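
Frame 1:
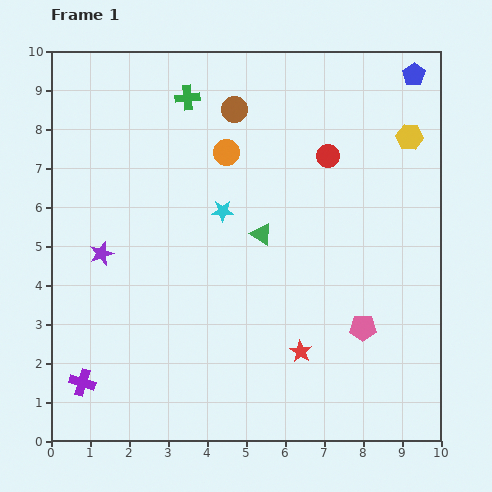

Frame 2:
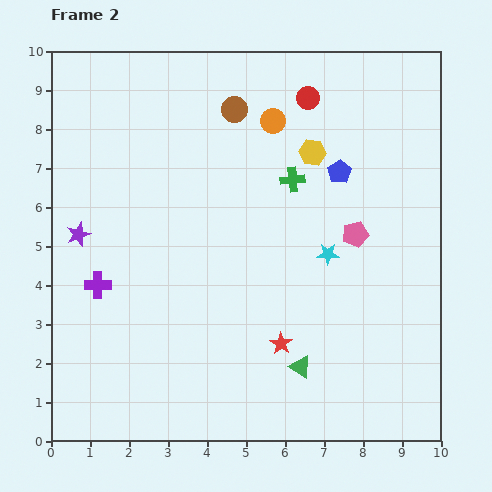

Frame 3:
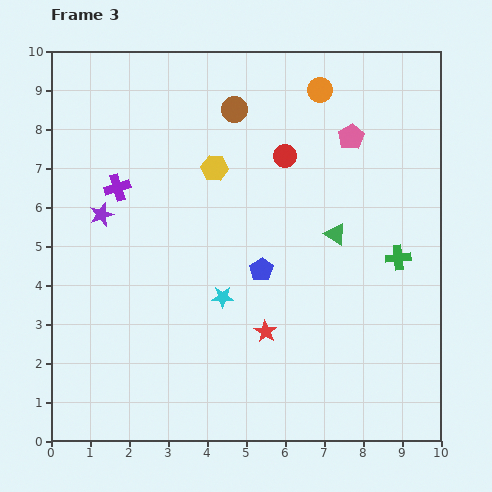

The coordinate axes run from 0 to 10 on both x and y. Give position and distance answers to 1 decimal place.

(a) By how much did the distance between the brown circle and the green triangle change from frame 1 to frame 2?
+3.5

Distance in frame 1: 3.3. Distance in frame 2: 6.8.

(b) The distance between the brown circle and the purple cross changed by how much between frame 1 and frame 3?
-4.4

Distance in frame 1: 8.0. Distance in frame 3: 3.6.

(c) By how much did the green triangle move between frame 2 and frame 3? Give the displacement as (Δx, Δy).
(0.9, 3.4)

The green triangle was at (6.4, 1.9) in frame 2 and (7.3, 5.3) in frame 3.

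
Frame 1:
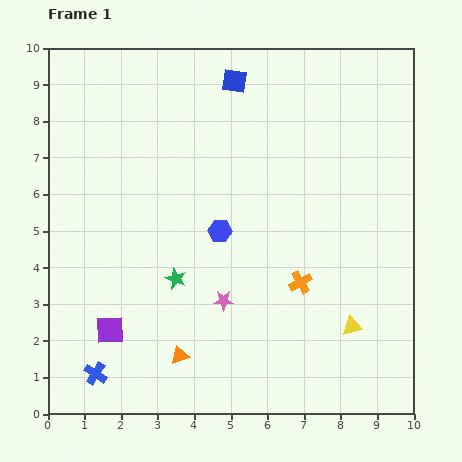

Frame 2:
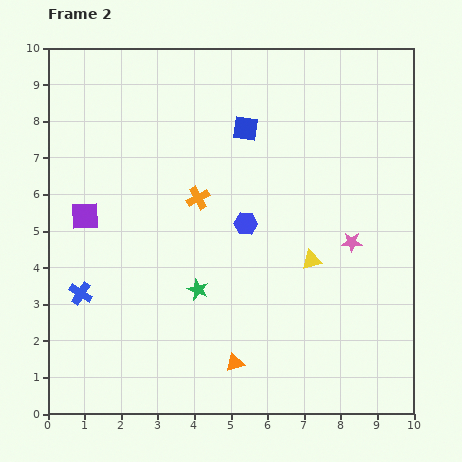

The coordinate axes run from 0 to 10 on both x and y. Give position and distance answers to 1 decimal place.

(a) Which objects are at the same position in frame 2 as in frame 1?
none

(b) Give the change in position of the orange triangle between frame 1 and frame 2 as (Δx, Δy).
(1.5, -0.2)

The orange triangle was at (3.6, 1.6) in frame 1 and (5.1, 1.4) in frame 2.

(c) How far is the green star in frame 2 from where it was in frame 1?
0.7

The green star moved from (3.5, 3.7) to (4.1, 3.4), a distance of √(0.6² + 0.3²) ≈ 0.7.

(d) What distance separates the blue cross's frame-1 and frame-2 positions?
2.2

The blue cross moved from (1.3, 1.1) to (0.9, 3.3), a distance of √(0.4² + 2.2²) ≈ 2.2.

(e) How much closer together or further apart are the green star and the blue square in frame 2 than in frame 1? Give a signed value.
-1.0

Distance in frame 1: 5.6. Distance in frame 2: 4.6.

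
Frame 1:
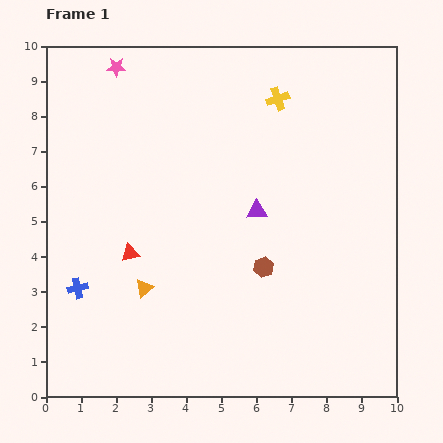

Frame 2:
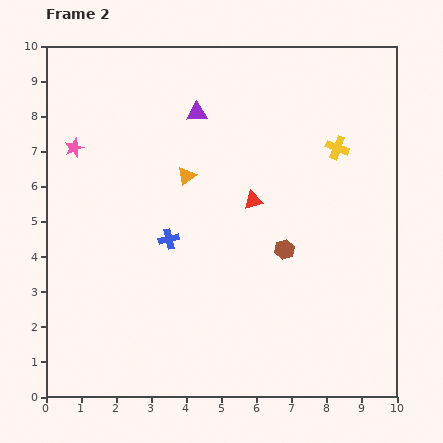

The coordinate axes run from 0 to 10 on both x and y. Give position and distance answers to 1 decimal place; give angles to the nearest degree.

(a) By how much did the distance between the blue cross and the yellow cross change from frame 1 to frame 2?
-2.4

Distance in frame 1: 7.9. Distance in frame 2: 5.5.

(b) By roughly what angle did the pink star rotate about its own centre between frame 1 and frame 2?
23° counter-clockwise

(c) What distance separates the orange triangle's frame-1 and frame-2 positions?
3.4

The orange triangle moved from (2.8, 3.1) to (4.0, 6.3), a distance of √(1.2² + 3.2²) ≈ 3.4.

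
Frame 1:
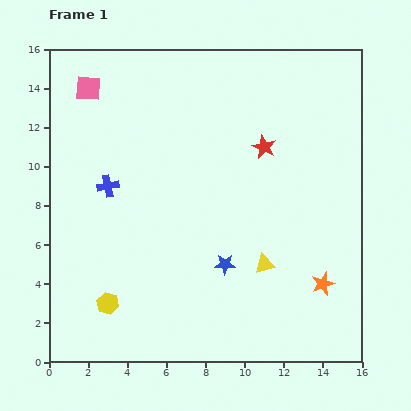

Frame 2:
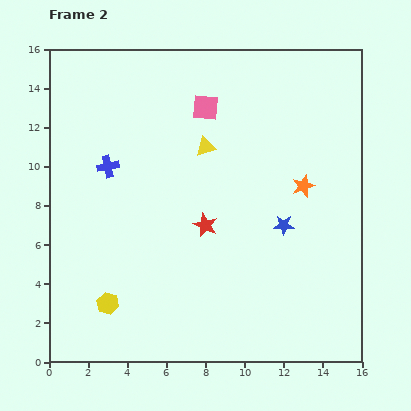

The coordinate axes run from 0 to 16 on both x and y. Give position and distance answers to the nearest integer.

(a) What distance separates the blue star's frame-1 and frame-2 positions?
4

The blue star moved from (9, 5) to (12, 7), a distance of √(3² + 2²) ≈ 4.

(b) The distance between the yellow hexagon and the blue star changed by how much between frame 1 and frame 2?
+4

Distance in frame 1: 6. Distance in frame 2: 10.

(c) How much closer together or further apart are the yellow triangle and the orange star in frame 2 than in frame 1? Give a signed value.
+2

Distance in frame 1: 3. Distance in frame 2: 5.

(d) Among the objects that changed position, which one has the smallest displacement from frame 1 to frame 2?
the blue cross

(moved 1)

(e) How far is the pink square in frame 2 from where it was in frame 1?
6

The pink square moved from (2, 14) to (8, 13), a distance of √(6² + 1²) ≈ 6.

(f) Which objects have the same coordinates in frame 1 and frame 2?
the yellow hexagon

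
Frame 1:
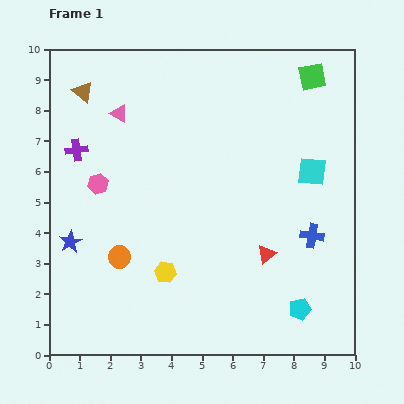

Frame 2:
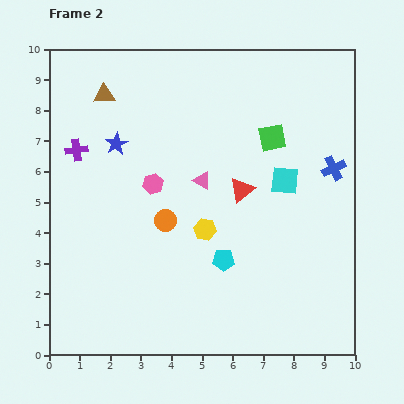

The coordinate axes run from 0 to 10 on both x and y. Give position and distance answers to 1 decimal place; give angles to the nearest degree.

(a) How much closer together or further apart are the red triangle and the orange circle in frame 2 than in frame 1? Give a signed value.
-2.1

Distance in frame 1: 4.8. Distance in frame 2: 2.7.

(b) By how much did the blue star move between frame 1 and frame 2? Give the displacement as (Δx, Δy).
(1.5, 3.2)

The blue star was at (0.7, 3.7) in frame 1 and (2.2, 6.9) in frame 2.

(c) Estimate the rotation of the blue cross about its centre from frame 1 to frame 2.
34° counter-clockwise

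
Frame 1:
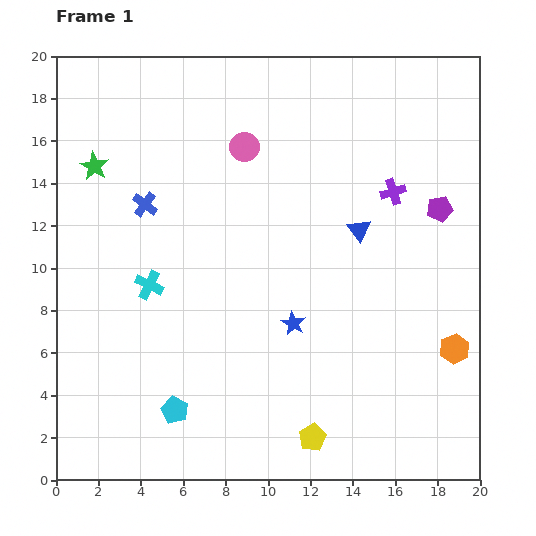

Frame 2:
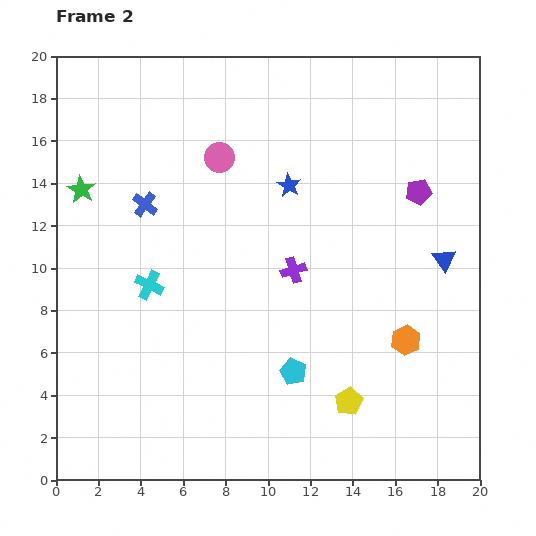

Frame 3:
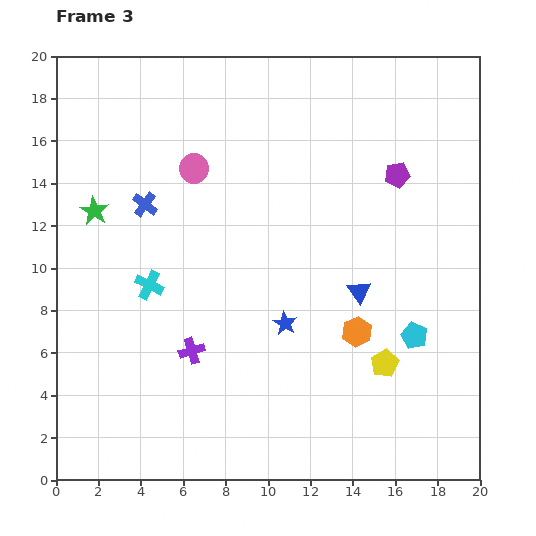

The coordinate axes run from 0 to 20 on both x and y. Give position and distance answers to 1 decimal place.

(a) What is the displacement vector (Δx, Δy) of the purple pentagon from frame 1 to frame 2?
(-1.0, 0.8)

The purple pentagon was at (18.1, 12.8) in frame 1 and (17.1, 13.6) in frame 2.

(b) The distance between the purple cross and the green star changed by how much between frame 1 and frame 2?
-3.5

Distance in frame 1: 14.2. Distance in frame 2: 10.7.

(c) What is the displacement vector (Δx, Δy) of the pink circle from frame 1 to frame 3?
(-2.4, -1.0)

The pink circle was at (8.9, 15.7) in frame 1 and (6.5, 14.7) in frame 3.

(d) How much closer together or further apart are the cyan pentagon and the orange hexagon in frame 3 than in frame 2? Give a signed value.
-2.8

Distance in frame 2: 5.5. Distance in frame 3: 2.7.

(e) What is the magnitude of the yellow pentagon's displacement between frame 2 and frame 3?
2.5

The yellow pentagon moved from (13.8, 3.7) to (15.5, 5.5), a distance of √(1.7² + 1.8²) ≈ 2.5.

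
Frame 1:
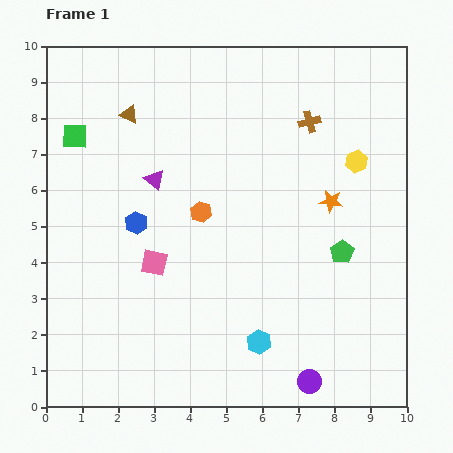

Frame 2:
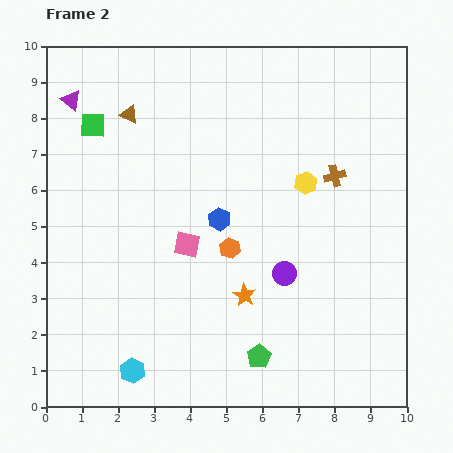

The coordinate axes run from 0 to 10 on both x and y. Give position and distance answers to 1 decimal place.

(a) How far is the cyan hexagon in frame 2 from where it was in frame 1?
3.6

The cyan hexagon moved from (5.9, 1.8) to (2.4, 1.0), a distance of √(3.5² + 0.8²) ≈ 3.6.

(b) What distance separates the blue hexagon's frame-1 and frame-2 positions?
2.3

The blue hexagon moved from (2.5, 5.1) to (4.8, 5.2), a distance of √(2.3² + 0.1²) ≈ 2.3.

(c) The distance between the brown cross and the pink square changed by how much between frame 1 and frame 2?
-1.3

Distance in frame 1: 5.8. Distance in frame 2: 4.5.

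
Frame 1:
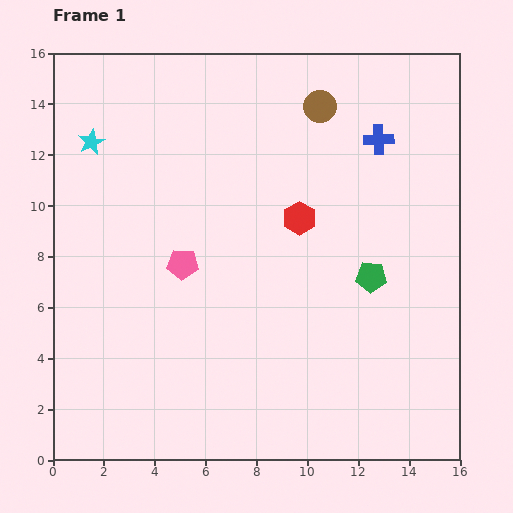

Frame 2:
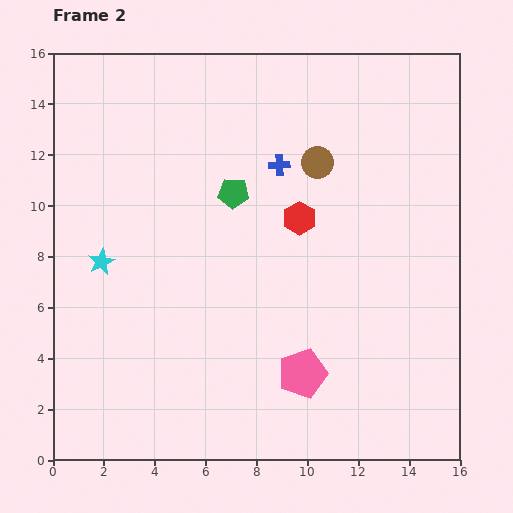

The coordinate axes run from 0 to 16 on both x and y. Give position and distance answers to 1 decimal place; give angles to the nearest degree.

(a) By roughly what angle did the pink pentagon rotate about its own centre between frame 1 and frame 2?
21° counter-clockwise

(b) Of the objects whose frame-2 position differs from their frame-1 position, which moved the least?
the brown circle

(moved 2.2)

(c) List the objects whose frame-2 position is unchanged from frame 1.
the red hexagon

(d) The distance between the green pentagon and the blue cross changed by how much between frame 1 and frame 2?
-3.3

Distance in frame 1: 5.4. Distance in frame 2: 2.1.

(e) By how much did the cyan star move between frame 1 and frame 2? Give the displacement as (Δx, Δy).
(0.4, -4.7)

The cyan star was at (1.5, 12.5) in frame 1 and (1.9, 7.8) in frame 2.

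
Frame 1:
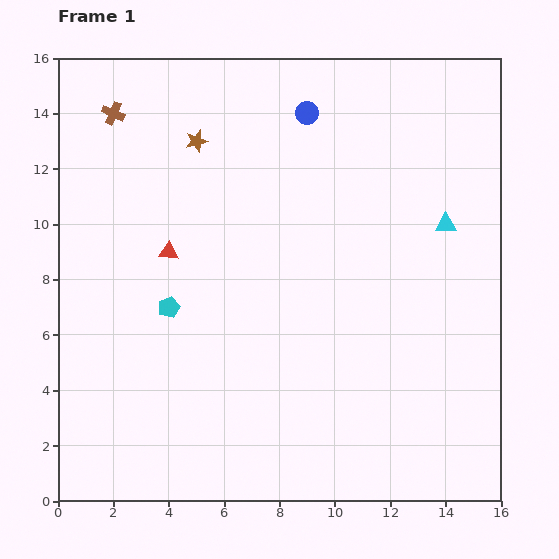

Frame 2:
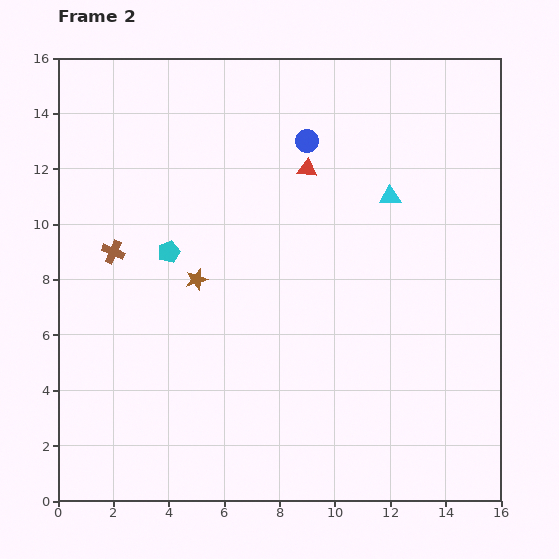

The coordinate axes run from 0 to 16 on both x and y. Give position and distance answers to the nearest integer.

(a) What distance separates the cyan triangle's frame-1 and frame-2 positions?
2

The cyan triangle moved from (14, 10) to (12, 11), a distance of √(2² + 1²) ≈ 2.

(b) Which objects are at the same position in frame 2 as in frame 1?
none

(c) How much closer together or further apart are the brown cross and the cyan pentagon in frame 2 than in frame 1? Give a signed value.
-5

Distance in frame 1: 7. Distance in frame 2: 2.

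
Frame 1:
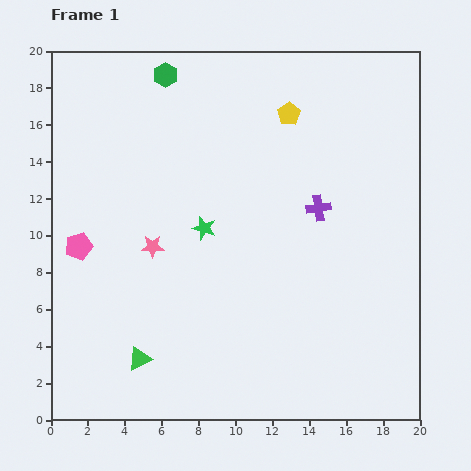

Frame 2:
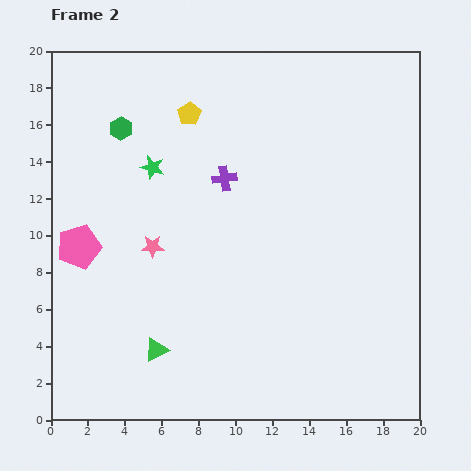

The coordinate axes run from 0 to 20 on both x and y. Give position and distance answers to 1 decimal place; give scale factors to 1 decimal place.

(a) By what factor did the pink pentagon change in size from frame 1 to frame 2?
1.6×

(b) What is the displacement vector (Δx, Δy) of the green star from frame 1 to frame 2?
(-2.8, 3.3)

The green star was at (8.3, 10.4) in frame 1 and (5.5, 13.7) in frame 2.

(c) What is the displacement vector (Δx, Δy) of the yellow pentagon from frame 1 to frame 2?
(-5.4, 0.0)

The yellow pentagon was at (12.9, 16.6) in frame 1 and (7.5, 16.6) in frame 2.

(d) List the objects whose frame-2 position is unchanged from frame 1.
the pink pentagon, the pink star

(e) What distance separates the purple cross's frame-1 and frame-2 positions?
5.3

The purple cross moved from (14.5, 11.5) to (9.4, 13.1), a distance of √(5.1² + 1.6²) ≈ 5.3.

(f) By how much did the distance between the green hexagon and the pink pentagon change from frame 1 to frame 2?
-3.6

Distance in frame 1: 10.4. Distance in frame 2: 6.8.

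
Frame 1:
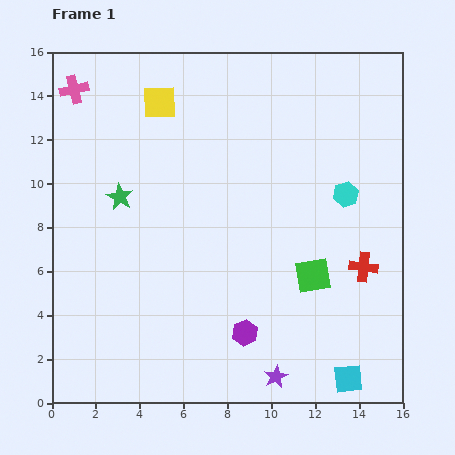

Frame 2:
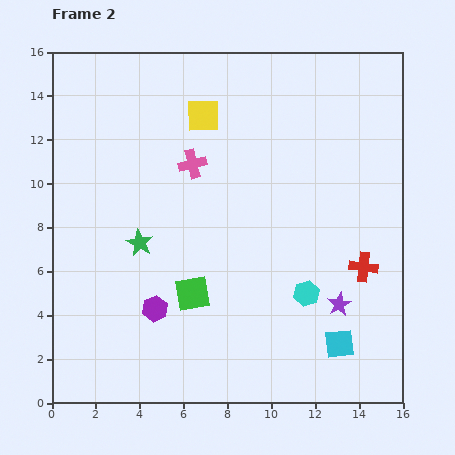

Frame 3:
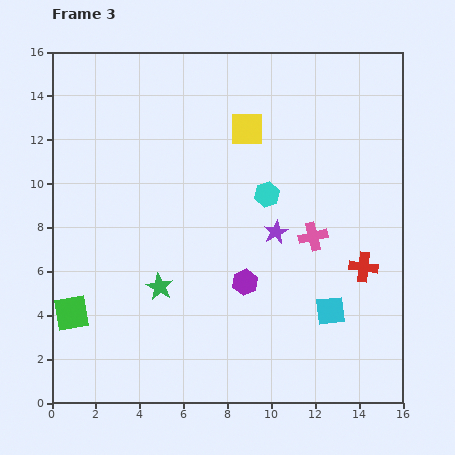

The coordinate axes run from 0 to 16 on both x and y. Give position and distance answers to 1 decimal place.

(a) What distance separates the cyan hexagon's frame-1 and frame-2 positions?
4.8

The cyan hexagon moved from (13.4, 9.5) to (11.6, 5.0), a distance of √(1.8² + 4.5²) ≈ 4.8.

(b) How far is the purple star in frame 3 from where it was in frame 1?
6.6

The purple star moved from (10.2, 1.2) to (10.2, 7.8), a distance of √(0.0² + 6.6²) ≈ 6.6.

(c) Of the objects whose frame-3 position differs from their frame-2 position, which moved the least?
the cyan square

(moved 1.6)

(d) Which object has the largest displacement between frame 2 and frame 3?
the pink cross

(moved 6.4; next 5.6)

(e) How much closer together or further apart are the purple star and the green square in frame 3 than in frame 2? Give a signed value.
+3.3

Distance in frame 2: 6.7. Distance in frame 3: 10.0.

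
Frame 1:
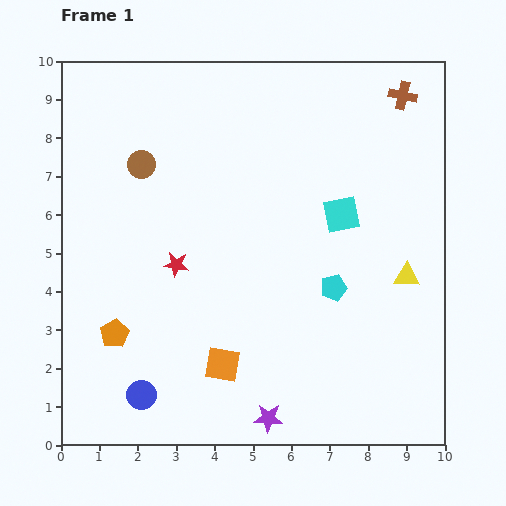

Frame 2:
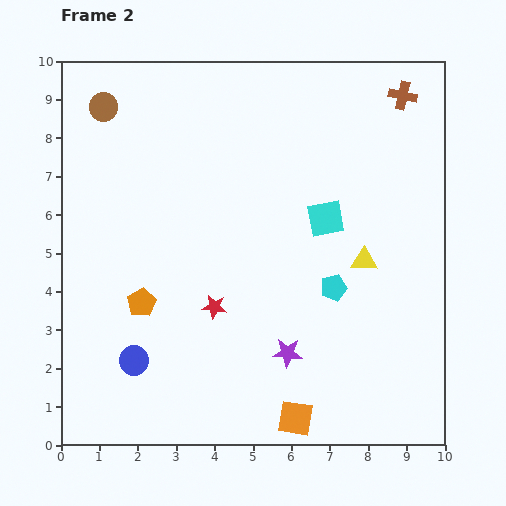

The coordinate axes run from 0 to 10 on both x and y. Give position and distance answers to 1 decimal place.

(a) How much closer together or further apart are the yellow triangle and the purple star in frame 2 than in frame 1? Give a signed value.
-2.1

Distance in frame 1: 5.2. Distance in frame 2: 3.1.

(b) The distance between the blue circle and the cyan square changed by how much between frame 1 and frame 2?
-0.8

Distance in frame 1: 7.0. Distance in frame 2: 6.2.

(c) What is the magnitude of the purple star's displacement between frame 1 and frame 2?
1.8

The purple star moved from (5.4, 0.7) to (5.9, 2.4), a distance of √(0.5² + 1.7²) ≈ 1.8.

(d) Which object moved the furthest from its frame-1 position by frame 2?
the orange square

(moved 2.4; next 1.8)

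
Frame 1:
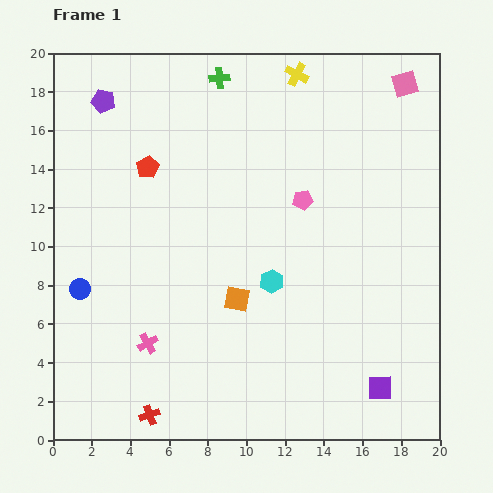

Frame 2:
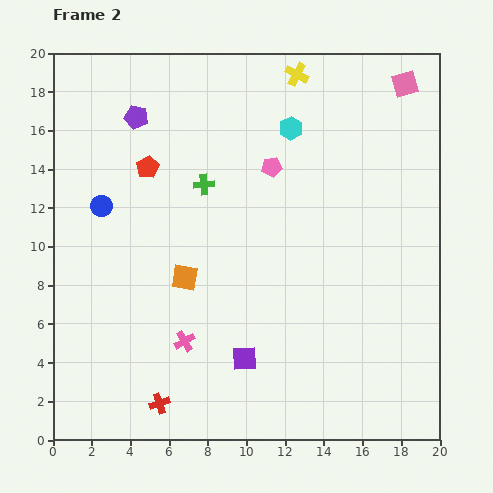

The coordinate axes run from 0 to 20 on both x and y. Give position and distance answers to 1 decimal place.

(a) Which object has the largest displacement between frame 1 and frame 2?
the cyan hexagon

(moved 8.0; next 7.2)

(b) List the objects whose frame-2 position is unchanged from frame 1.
the red pentagon, the yellow cross, the pink square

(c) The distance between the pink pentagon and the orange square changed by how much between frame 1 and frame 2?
+1.2

Distance in frame 1: 6.1. Distance in frame 2: 7.3.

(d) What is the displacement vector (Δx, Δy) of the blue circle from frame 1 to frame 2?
(1.1, 4.3)

The blue circle was at (1.4, 7.8) in frame 1 and (2.5, 12.1) in frame 2.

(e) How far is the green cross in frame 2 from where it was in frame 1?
5.6

The green cross moved from (8.6, 18.7) to (7.8, 13.2), a distance of √(0.8² + 5.5²) ≈ 5.6.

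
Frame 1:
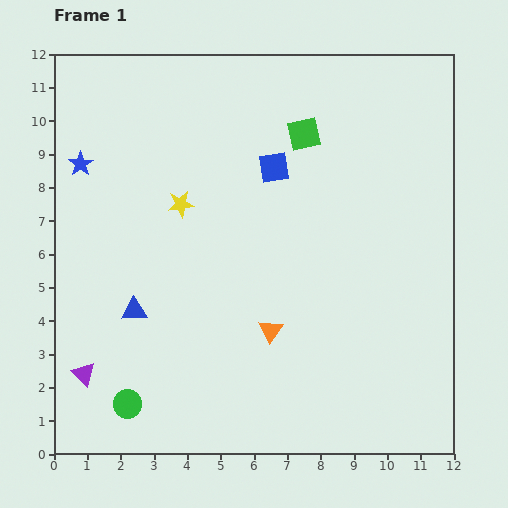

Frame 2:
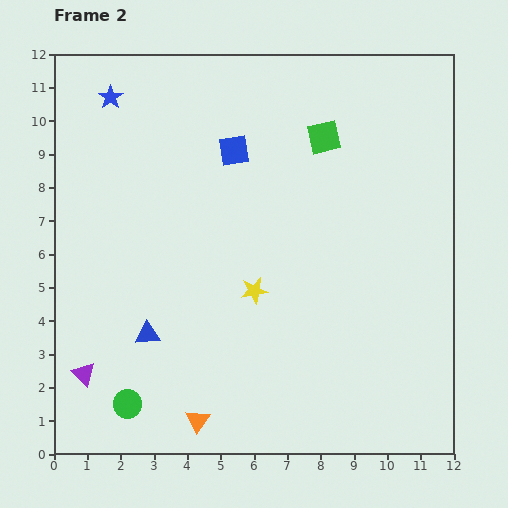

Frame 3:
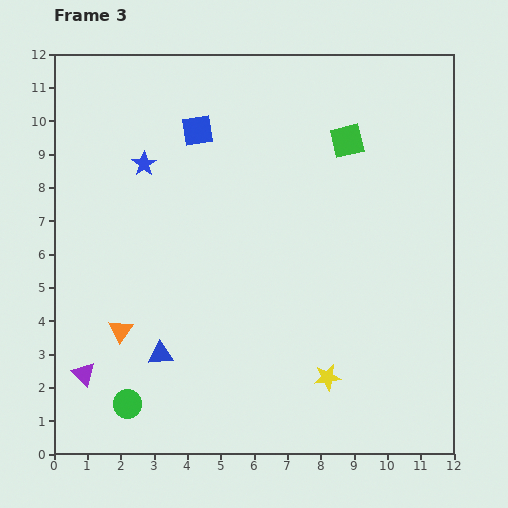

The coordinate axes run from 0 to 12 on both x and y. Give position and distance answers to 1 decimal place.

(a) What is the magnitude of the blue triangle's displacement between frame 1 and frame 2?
0.8

The blue triangle moved from (2.4, 4.3) to (2.8, 3.6), a distance of √(0.4² + 0.7²) ≈ 0.8.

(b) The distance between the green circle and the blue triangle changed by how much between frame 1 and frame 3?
-1.0

Distance in frame 1: 2.8. Distance in frame 3: 1.8.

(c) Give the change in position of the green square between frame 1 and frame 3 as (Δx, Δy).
(1.3, -0.2)

The green square was at (7.5, 9.6) in frame 1 and (8.8, 9.4) in frame 3.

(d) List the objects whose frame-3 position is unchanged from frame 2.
the green circle, the purple triangle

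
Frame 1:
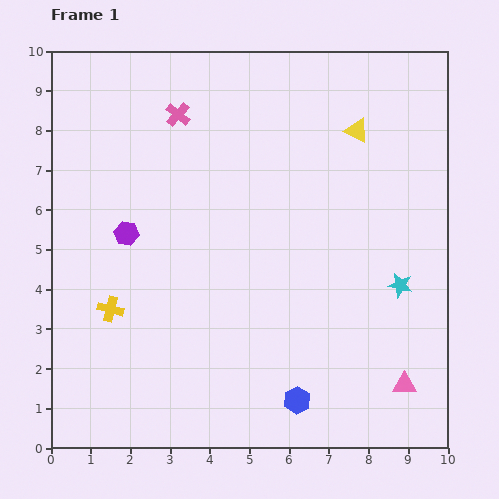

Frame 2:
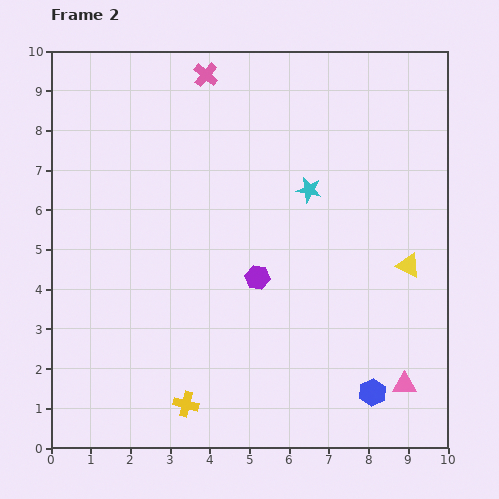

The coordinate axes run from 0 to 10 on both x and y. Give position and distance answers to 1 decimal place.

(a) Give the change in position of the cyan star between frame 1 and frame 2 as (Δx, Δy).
(-2.3, 2.4)

The cyan star was at (8.8, 4.1) in frame 1 and (6.5, 6.5) in frame 2.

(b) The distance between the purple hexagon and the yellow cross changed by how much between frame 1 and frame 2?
+1.8

Distance in frame 1: 1.9. Distance in frame 2: 3.7.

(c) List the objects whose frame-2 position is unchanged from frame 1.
the pink triangle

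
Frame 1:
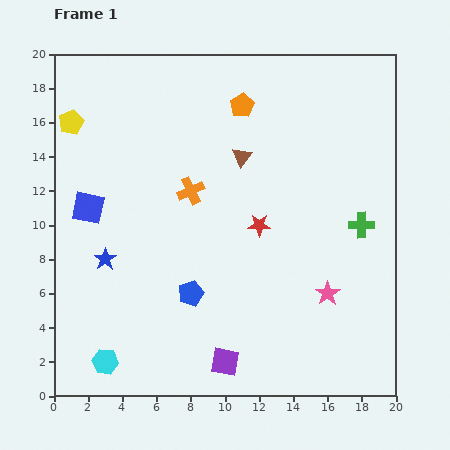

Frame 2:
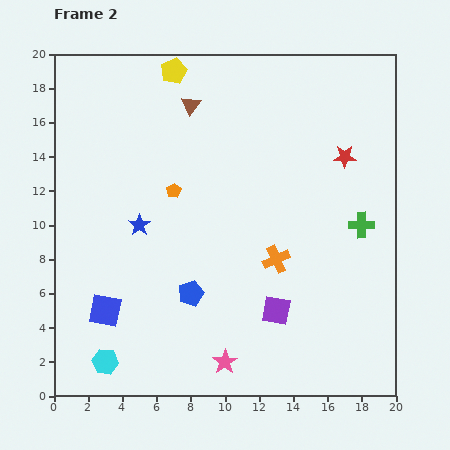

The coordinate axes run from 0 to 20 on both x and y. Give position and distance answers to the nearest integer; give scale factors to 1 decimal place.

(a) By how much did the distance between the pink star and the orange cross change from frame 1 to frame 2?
-3

Distance in frame 1: 10. Distance in frame 2: 7.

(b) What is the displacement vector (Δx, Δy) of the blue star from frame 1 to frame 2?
(2, 2)

The blue star was at (3, 8) in frame 1 and (5, 10) in frame 2.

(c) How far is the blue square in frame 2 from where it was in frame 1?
6

The blue square moved from (2, 11) to (3, 5), a distance of √(1² + 6²) ≈ 6.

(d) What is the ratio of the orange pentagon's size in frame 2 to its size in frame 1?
0.6×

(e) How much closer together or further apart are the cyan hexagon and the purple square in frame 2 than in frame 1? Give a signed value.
+3

Distance in frame 1: 7. Distance in frame 2: 10.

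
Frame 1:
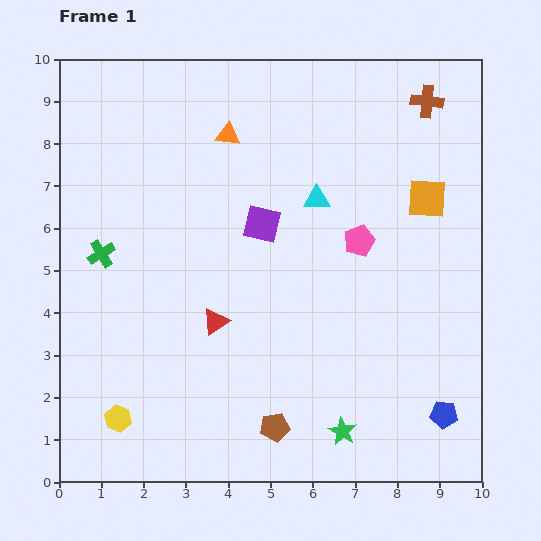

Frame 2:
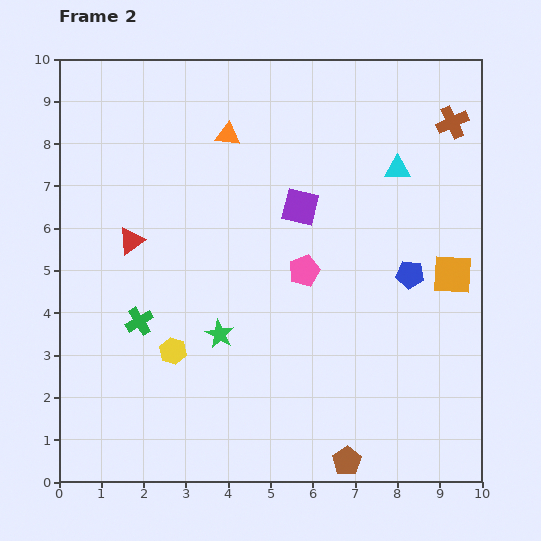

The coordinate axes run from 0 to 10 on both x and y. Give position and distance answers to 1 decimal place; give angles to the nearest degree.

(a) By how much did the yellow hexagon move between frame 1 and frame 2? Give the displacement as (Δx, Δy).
(1.3, 1.6)

The yellow hexagon was at (1.4, 1.5) in frame 1 and (2.7, 3.1) in frame 2.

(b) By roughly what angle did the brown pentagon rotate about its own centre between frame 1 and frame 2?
25° counter-clockwise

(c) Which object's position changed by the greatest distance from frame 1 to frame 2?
the green star

(moved 3.7; next 3.4)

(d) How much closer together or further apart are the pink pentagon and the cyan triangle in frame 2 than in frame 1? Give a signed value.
+1.9

Distance in frame 1: 1.4. Distance in frame 2: 3.3.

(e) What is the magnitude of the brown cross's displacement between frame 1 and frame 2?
0.8

The brown cross moved from (8.7, 9.0) to (9.3, 8.5), a distance of √(0.6² + 0.5²) ≈ 0.8.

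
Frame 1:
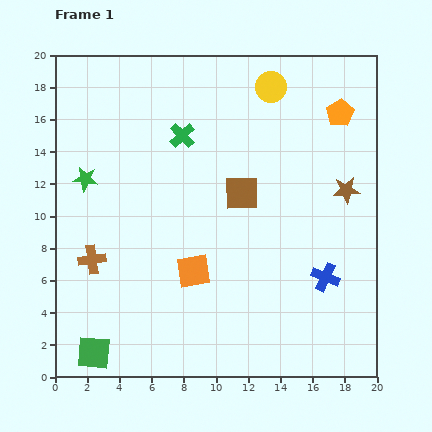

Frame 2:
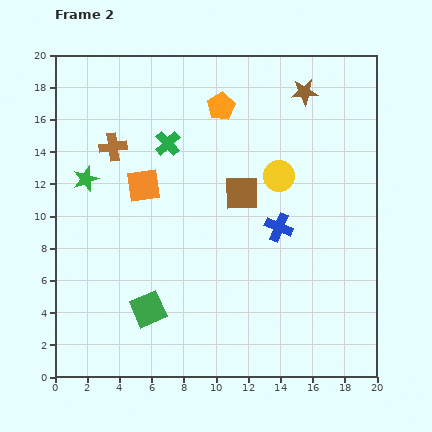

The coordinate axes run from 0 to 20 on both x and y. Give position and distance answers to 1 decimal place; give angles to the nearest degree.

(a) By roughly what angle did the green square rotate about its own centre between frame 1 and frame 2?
28° counter-clockwise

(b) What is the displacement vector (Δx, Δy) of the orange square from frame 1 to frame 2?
(-3.1, 5.3)

The orange square was at (8.6, 6.6) in frame 1 and (5.5, 11.9) in frame 2.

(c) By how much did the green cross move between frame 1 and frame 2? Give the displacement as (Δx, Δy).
(-0.9, -0.5)

The green cross was at (7.9, 15.0) in frame 1 and (7.0, 14.5) in frame 2.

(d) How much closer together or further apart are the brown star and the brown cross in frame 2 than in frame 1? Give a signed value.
-4.0

Distance in frame 1: 16.4. Distance in frame 2: 12.4.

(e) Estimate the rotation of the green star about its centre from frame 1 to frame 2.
28° counter-clockwise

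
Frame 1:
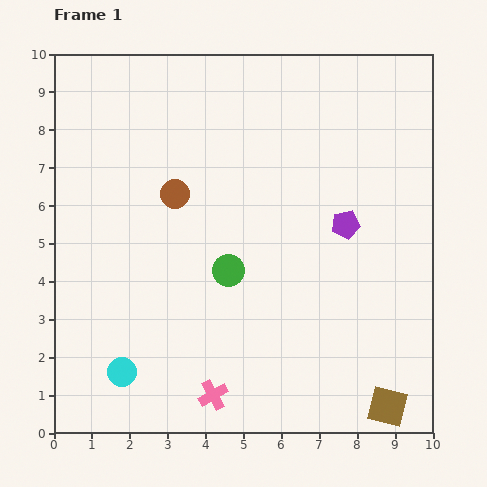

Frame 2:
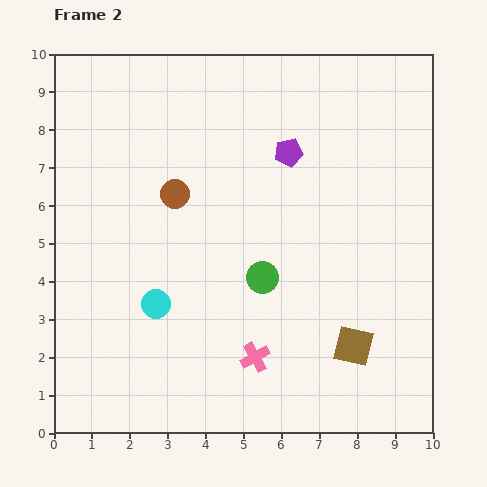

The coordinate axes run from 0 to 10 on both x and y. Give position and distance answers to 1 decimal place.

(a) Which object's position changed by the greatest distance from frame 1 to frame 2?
the purple pentagon

(moved 2.4; next 2.0)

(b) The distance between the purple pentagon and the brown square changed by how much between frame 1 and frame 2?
+0.5

Distance in frame 1: 4.9. Distance in frame 2: 5.4.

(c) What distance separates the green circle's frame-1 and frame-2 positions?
0.9

The green circle moved from (4.6, 4.3) to (5.5, 4.1), a distance of √(0.9² + 0.2²) ≈ 0.9.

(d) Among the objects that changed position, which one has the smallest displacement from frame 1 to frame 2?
the green circle

(moved 0.9)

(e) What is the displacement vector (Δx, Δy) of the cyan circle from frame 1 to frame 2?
(0.9, 1.8)

The cyan circle was at (1.8, 1.6) in frame 1 and (2.7, 3.4) in frame 2.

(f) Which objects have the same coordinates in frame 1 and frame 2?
the brown circle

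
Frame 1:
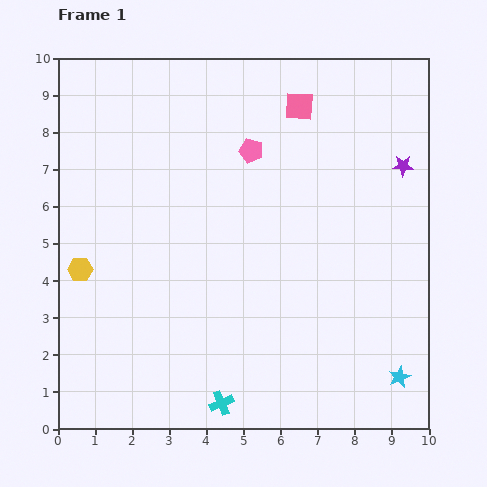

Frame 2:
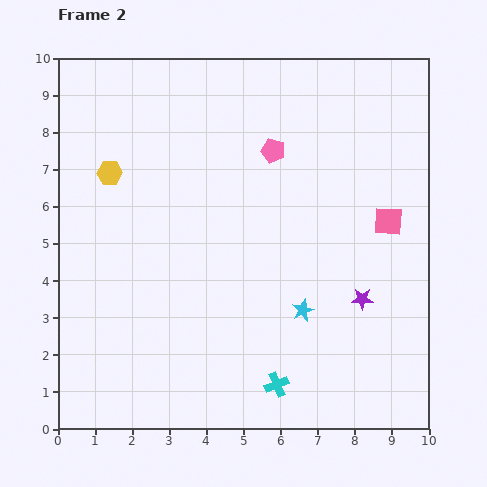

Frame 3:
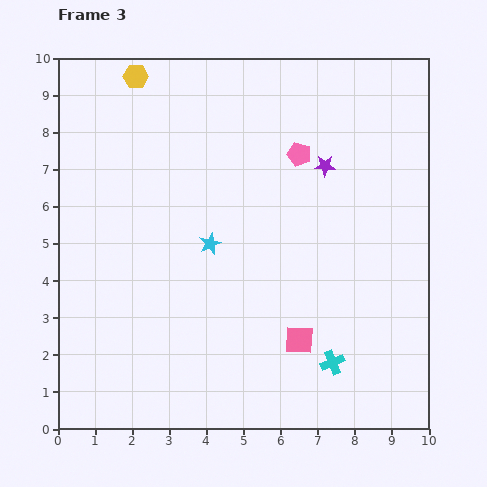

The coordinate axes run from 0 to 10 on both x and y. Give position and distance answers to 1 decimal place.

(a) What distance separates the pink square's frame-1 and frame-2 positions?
3.9

The pink square moved from (6.5, 8.7) to (8.9, 5.6), a distance of √(2.4² + 3.1²) ≈ 3.9.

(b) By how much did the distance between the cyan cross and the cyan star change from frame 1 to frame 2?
-2.8

Distance in frame 1: 4.9. Distance in frame 2: 2.1.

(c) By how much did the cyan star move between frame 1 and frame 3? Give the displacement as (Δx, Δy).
(-5.1, 3.6)

The cyan star was at (9.2, 1.4) in frame 1 and (4.1, 5.0) in frame 3.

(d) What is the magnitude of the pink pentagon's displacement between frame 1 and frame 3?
1.3

The pink pentagon moved from (5.2, 7.5) to (6.5, 7.4), a distance of √(1.3² + 0.1²) ≈ 1.3.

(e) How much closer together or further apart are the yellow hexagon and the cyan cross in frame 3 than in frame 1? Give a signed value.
+4.1

Distance in frame 1: 5.2. Distance in frame 3: 9.3.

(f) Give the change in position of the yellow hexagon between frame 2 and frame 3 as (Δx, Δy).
(0.7, 2.6)

The yellow hexagon was at (1.4, 6.9) in frame 2 and (2.1, 9.5) in frame 3.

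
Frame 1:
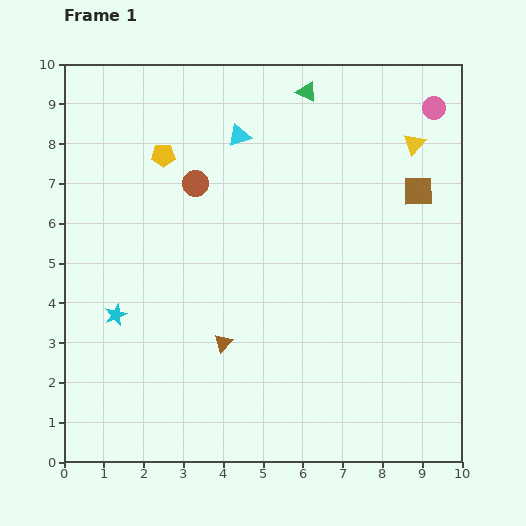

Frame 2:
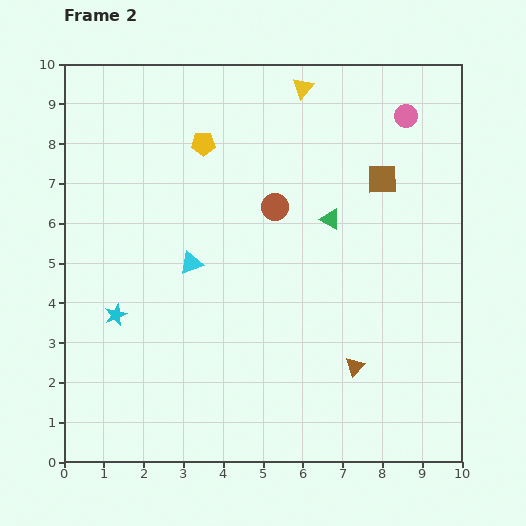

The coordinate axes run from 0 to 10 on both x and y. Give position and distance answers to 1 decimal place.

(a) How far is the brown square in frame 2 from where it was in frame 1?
0.9

The brown square moved from (8.9, 6.8) to (8.0, 7.1), a distance of √(0.9² + 0.3²) ≈ 0.9.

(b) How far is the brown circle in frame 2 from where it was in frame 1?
2.1

The brown circle moved from (3.3, 7.0) to (5.3, 6.4), a distance of √(2.0² + 0.6²) ≈ 2.1.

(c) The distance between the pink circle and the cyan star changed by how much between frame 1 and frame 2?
-0.7

Distance in frame 1: 9.5. Distance in frame 2: 8.8.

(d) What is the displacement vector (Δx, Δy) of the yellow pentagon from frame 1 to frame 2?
(1.0, 0.3)

The yellow pentagon was at (2.5, 7.7) in frame 1 and (3.5, 8.0) in frame 2.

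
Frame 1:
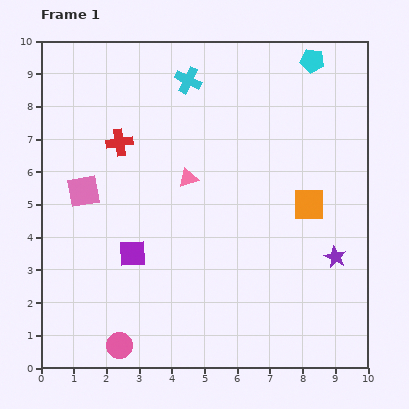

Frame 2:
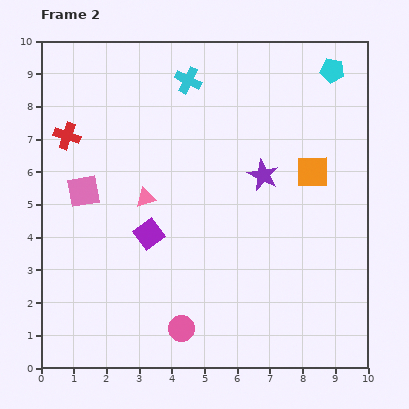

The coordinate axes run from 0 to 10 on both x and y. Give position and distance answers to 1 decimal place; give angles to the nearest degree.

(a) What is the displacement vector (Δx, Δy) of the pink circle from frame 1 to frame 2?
(1.9, 0.5)

The pink circle was at (2.4, 0.7) in frame 1 and (4.3, 1.2) in frame 2.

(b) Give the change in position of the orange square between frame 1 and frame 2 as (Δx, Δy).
(0.1, 1.0)

The orange square was at (8.2, 5.0) in frame 1 and (8.3, 6.0) in frame 2.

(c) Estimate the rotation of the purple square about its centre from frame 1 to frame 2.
33° counter-clockwise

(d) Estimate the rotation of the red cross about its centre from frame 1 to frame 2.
27° clockwise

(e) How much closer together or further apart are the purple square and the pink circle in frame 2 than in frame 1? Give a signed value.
+0.3

Distance in frame 1: 2.8. Distance in frame 2: 3.1.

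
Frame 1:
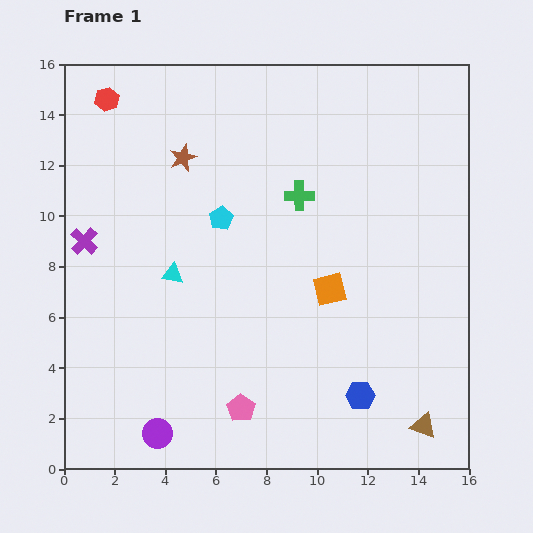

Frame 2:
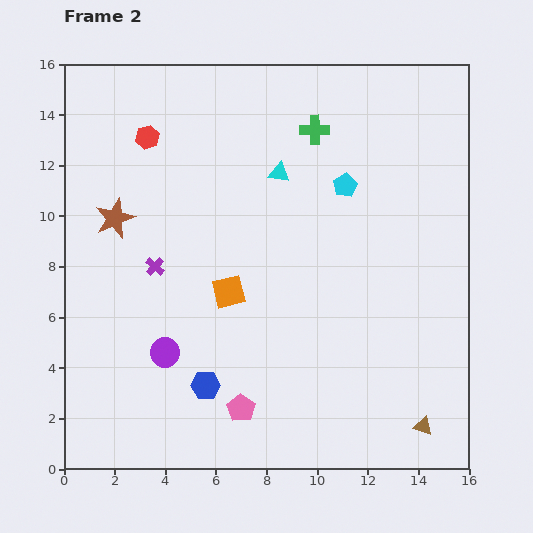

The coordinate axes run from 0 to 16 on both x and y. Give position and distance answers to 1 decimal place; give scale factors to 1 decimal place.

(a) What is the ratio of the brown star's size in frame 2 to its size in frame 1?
1.5×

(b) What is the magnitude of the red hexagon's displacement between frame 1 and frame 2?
2.2

The red hexagon moved from (1.7, 14.6) to (3.3, 13.1), a distance of √(1.6² + 1.5²) ≈ 2.2.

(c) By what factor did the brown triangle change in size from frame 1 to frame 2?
0.7×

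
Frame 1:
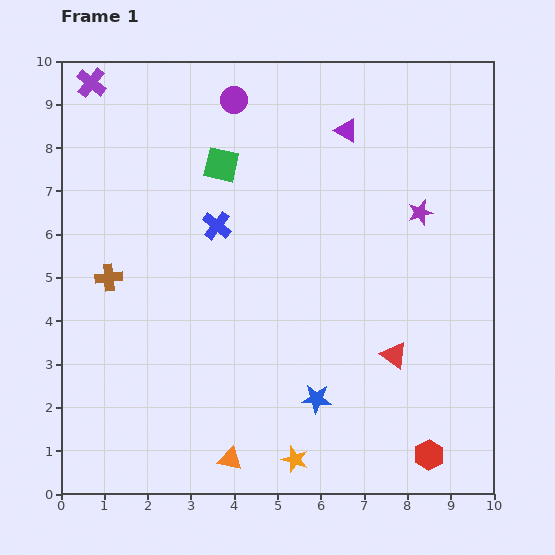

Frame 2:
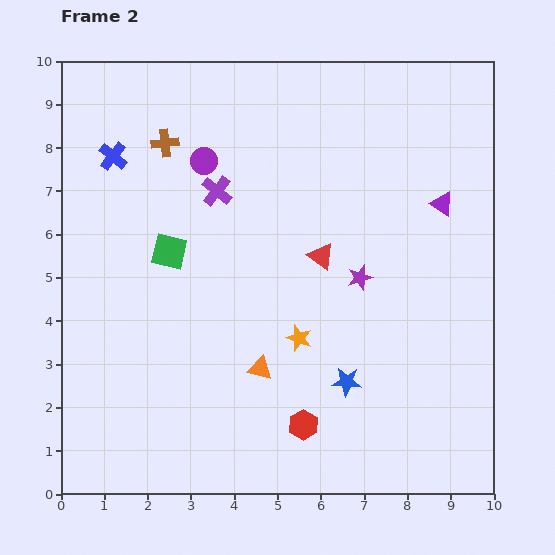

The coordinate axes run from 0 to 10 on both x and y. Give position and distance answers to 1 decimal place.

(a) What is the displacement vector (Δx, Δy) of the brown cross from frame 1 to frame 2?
(1.3, 3.1)

The brown cross was at (1.1, 5.0) in frame 1 and (2.4, 8.1) in frame 2.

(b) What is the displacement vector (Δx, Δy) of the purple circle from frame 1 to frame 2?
(-0.7, -1.4)

The purple circle was at (4.0, 9.1) in frame 1 and (3.3, 7.7) in frame 2.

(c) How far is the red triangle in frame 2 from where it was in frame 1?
2.9

The red triangle moved from (7.7, 3.2) to (6.0, 5.5), a distance of √(1.7² + 2.3²) ≈ 2.9.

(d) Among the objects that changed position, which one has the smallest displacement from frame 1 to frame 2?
the blue star

(moved 0.8)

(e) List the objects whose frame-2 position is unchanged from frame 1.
none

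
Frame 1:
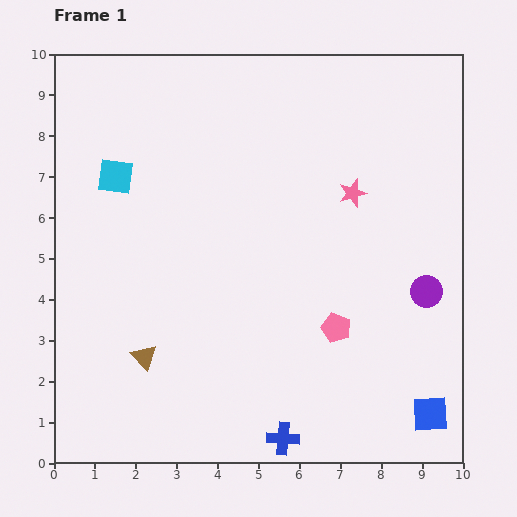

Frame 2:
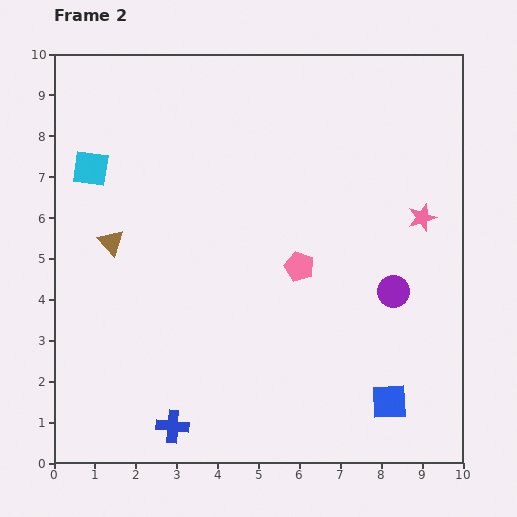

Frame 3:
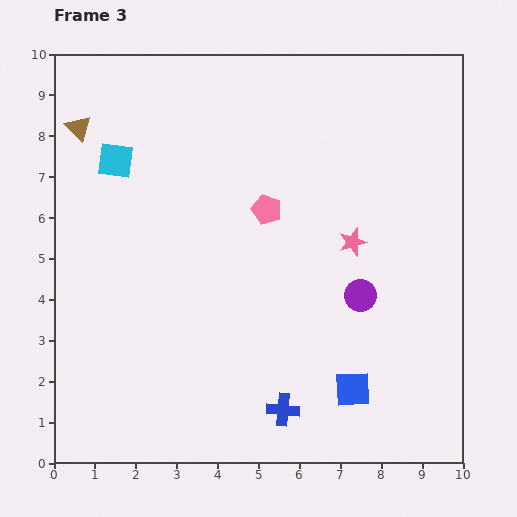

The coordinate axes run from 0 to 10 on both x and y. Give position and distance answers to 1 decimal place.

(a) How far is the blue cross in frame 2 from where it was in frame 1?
2.7

The blue cross moved from (5.6, 0.6) to (2.9, 0.9), a distance of √(2.7² + 0.3²) ≈ 2.7.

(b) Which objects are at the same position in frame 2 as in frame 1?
none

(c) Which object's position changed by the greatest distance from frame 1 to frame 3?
the brown triangle

(moved 5.8; next 3.4)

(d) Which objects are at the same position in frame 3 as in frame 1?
none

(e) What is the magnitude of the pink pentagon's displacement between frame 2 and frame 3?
1.6

The pink pentagon moved from (6.0, 4.8) to (5.2, 6.2), a distance of √(0.8² + 1.4²) ≈ 1.6.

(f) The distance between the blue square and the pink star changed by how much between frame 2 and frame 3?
-1.0

Distance in frame 2: 4.6. Distance in frame 3: 3.6.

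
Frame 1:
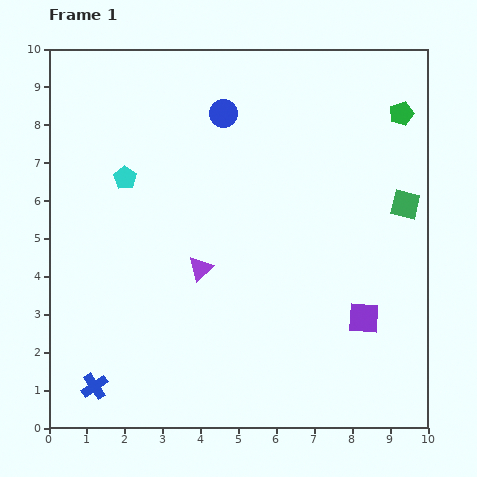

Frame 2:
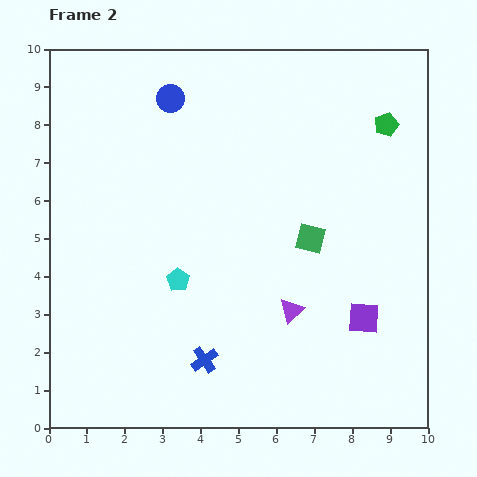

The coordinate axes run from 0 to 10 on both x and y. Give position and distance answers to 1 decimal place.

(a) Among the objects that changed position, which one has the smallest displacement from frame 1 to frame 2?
the green pentagon

(moved 0.5)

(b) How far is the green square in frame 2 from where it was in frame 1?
2.7

The green square moved from (9.4, 5.9) to (6.9, 5.0), a distance of √(2.5² + 0.9²) ≈ 2.7.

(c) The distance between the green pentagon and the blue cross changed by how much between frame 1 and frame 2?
-3.0

Distance in frame 1: 10.8. Distance in frame 2: 7.8.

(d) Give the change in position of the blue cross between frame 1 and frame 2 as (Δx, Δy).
(2.9, 0.7)

The blue cross was at (1.2, 1.1) in frame 1 and (4.1, 1.8) in frame 2.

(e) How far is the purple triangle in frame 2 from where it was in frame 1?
2.6

The purple triangle moved from (4.0, 4.2) to (6.4, 3.1), a distance of √(2.4² + 1.1²) ≈ 2.6.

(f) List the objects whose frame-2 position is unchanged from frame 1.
the purple square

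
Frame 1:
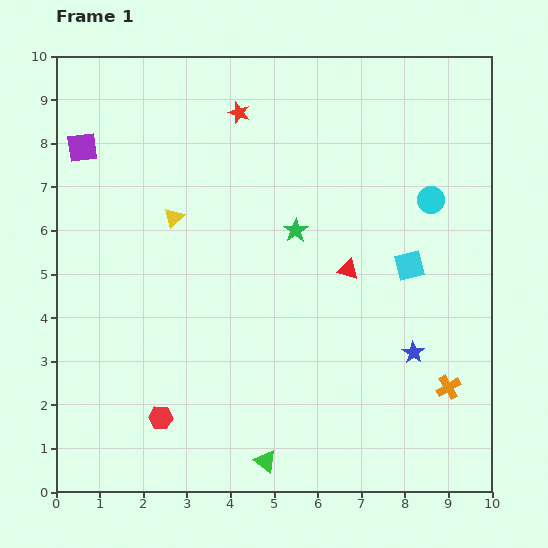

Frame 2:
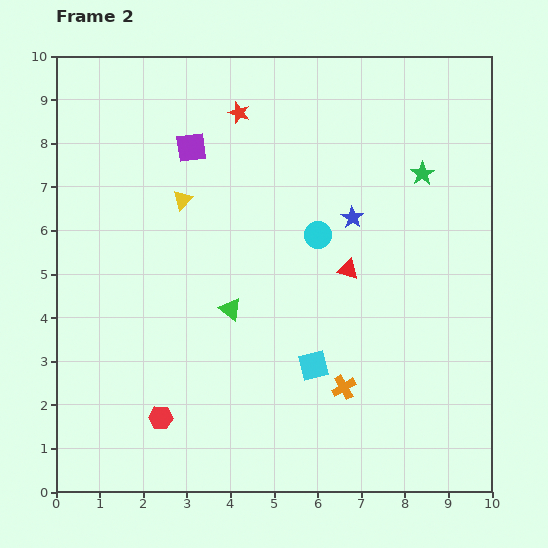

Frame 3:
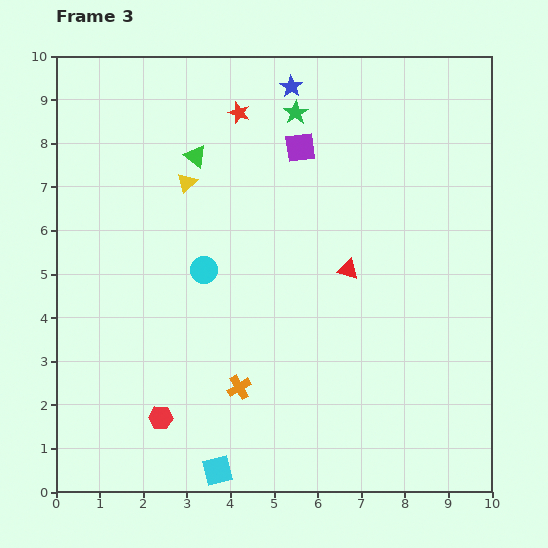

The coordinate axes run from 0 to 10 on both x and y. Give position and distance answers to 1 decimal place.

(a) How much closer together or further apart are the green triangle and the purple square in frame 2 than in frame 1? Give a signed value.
-4.5

Distance in frame 1: 8.3. Distance in frame 2: 3.8.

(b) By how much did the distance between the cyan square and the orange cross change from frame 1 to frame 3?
-0.9

Distance in frame 1: 2.9. Distance in frame 3: 2.0.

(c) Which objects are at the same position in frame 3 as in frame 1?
the red hexagon, the red triangle, the red star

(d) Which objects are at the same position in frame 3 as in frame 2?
the red hexagon, the red triangle, the red star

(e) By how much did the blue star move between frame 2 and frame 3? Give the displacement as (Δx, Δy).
(-1.4, 3.0)

The blue star was at (6.8, 6.3) in frame 2 and (5.4, 9.3) in frame 3.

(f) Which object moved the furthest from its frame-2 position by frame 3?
the green triangle

(moved 3.6; next 3.3)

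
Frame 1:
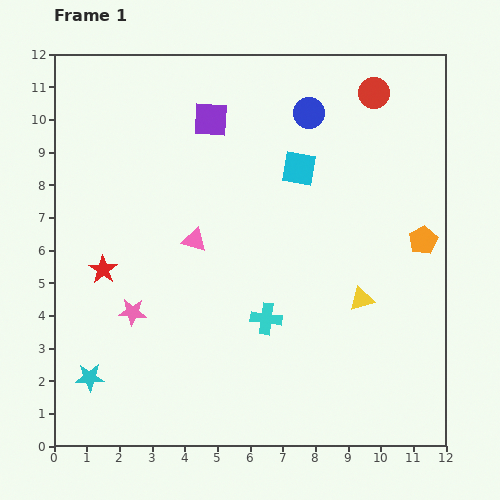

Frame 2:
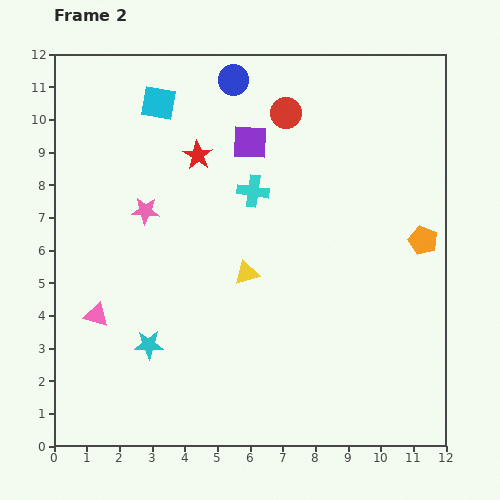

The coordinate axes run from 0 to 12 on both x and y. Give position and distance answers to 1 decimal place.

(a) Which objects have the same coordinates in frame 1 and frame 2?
the orange pentagon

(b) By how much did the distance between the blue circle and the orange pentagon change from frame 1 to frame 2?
+2.4

Distance in frame 1: 5.2. Distance in frame 2: 7.6.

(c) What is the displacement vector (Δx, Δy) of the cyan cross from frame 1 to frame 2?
(-0.4, 3.9)

The cyan cross was at (6.5, 3.9) in frame 1 and (6.1, 7.8) in frame 2.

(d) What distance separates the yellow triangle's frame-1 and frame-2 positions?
3.6

The yellow triangle moved from (9.4, 4.5) to (5.9, 5.3), a distance of √(3.5² + 0.8²) ≈ 3.6.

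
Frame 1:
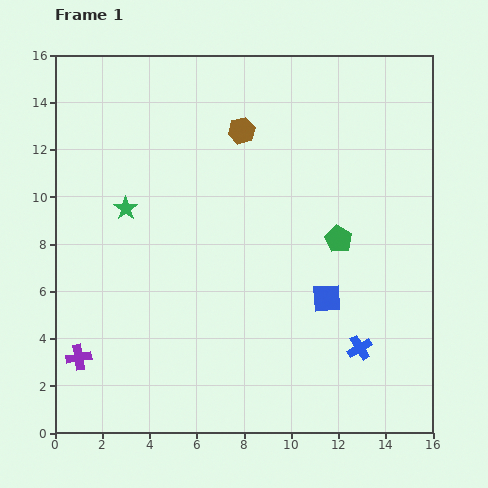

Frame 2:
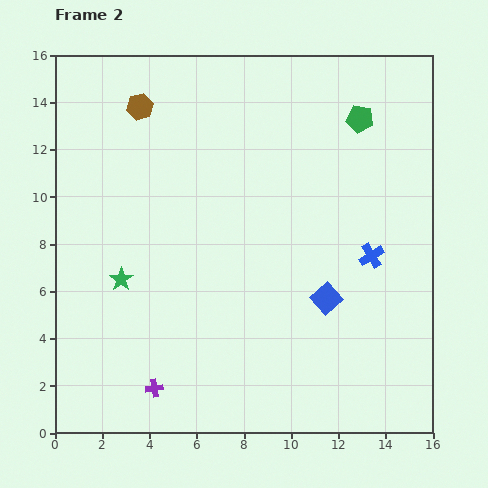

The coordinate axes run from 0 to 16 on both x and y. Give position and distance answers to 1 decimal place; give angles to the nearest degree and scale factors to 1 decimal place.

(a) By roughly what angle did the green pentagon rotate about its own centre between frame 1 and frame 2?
21° counter-clockwise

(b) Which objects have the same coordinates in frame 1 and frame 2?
the blue square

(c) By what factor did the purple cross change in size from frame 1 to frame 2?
0.7×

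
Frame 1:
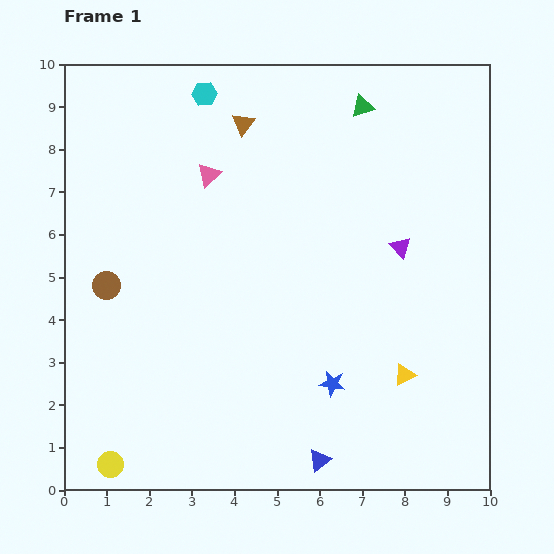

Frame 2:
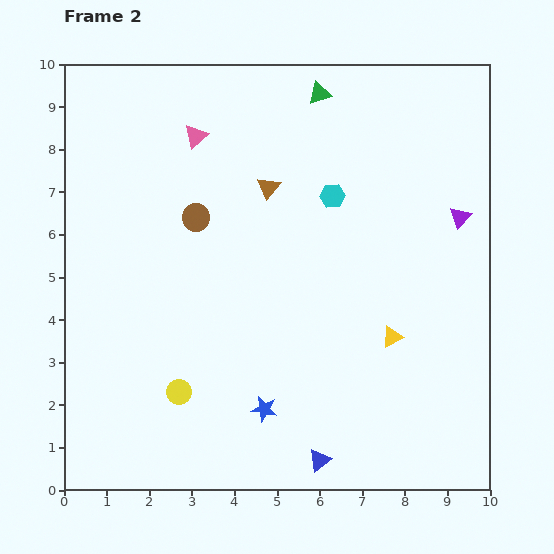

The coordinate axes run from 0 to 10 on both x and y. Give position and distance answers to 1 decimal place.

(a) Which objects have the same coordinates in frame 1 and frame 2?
the blue triangle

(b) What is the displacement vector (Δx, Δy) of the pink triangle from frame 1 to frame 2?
(-0.3, 0.9)

The pink triangle was at (3.4, 7.4) in frame 1 and (3.1, 8.3) in frame 2.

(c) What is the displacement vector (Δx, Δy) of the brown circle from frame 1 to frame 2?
(2.1, 1.6)

The brown circle was at (1.0, 4.8) in frame 1 and (3.1, 6.4) in frame 2.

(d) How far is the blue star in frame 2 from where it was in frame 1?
1.7

The blue star moved from (6.3, 2.5) to (4.7, 1.9), a distance of √(1.6² + 0.6²) ≈ 1.7.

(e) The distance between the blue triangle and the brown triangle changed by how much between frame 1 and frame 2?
-1.6

Distance in frame 1: 8.1. Distance in frame 2: 6.5.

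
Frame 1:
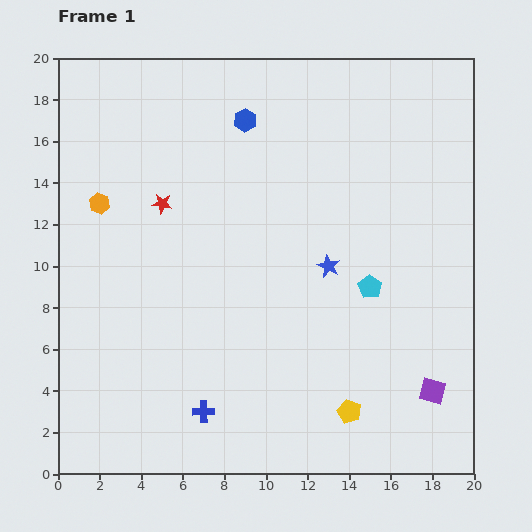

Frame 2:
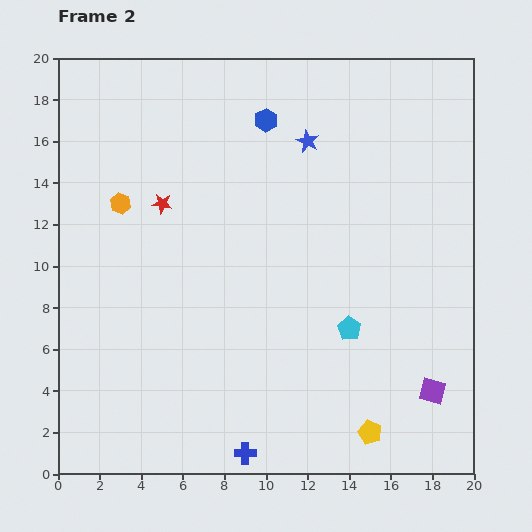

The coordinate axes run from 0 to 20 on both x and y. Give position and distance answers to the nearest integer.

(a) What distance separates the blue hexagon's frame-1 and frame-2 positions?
1

The blue hexagon moved from (9, 17) to (10, 17), a distance of √(1² + 0²) ≈ 1.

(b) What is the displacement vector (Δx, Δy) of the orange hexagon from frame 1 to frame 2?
(1, 0)

The orange hexagon was at (2, 13) in frame 1 and (3, 13) in frame 2.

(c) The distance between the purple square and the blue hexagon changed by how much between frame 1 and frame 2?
-1

Distance in frame 1: 16. Distance in frame 2: 15.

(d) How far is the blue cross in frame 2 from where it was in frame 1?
3

The blue cross moved from (7, 3) to (9, 1), a distance of √(2² + 2²) ≈ 3.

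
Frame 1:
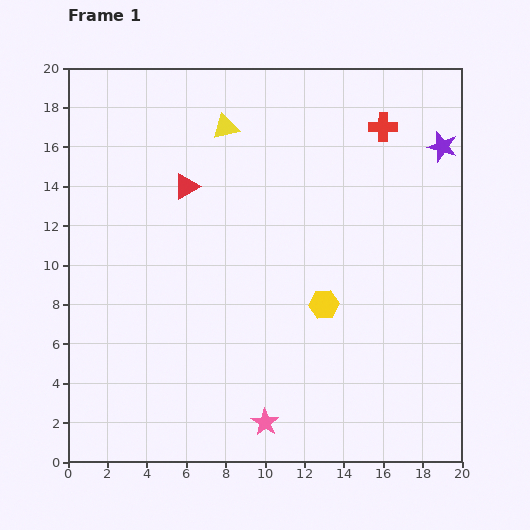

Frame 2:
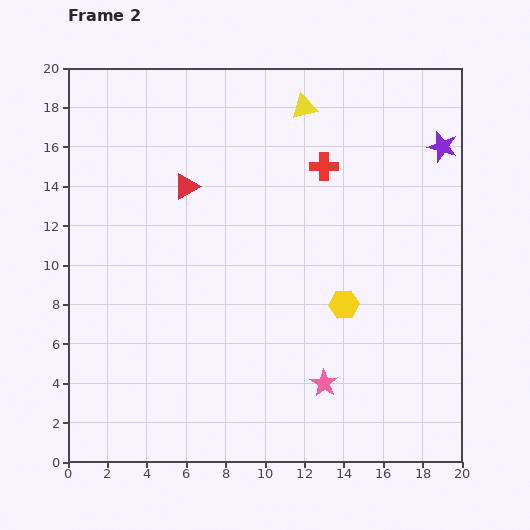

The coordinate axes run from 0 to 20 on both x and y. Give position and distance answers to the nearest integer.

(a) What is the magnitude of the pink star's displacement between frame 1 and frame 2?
4

The pink star moved from (10, 2) to (13, 4), a distance of √(3² + 2²) ≈ 4.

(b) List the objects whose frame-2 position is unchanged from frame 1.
the red triangle, the purple star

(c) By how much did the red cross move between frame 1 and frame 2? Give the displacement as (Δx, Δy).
(-3, -2)

The red cross was at (16, 17) in frame 1 and (13, 15) in frame 2.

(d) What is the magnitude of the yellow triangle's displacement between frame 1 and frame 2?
4

The yellow triangle moved from (8, 17) to (12, 18), a distance of √(4² + 1²) ≈ 4.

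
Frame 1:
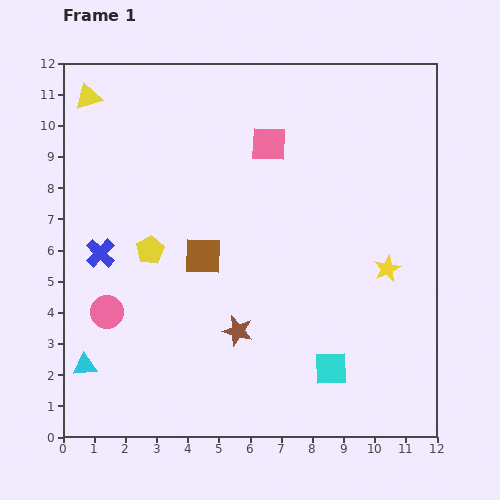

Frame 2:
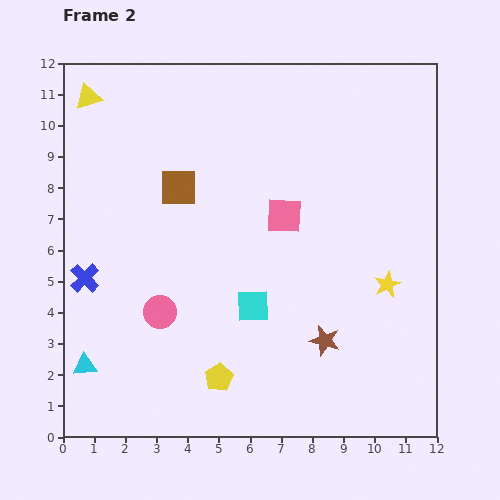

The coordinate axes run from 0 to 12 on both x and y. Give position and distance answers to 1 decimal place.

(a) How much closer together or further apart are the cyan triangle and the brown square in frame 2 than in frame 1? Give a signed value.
+1.2

Distance in frame 1: 5.2. Distance in frame 2: 6.4.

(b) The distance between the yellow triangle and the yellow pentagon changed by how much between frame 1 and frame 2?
+4.6

Distance in frame 1: 5.3. Distance in frame 2: 9.9.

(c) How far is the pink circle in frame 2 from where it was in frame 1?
1.7

The pink circle moved from (1.4, 4.0) to (3.1, 4.0), a distance of √(1.7² + 0.0²) ≈ 1.7.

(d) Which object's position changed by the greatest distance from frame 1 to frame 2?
the yellow pentagon

(moved 4.7; next 3.2)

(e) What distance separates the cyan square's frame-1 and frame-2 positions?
3.2

The cyan square moved from (8.6, 2.2) to (6.1, 4.2), a distance of √(2.5² + 2.0²) ≈ 3.2.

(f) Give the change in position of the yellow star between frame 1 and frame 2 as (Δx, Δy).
(0.0, -0.5)

The yellow star was at (10.4, 5.4) in frame 1 and (10.4, 4.9) in frame 2.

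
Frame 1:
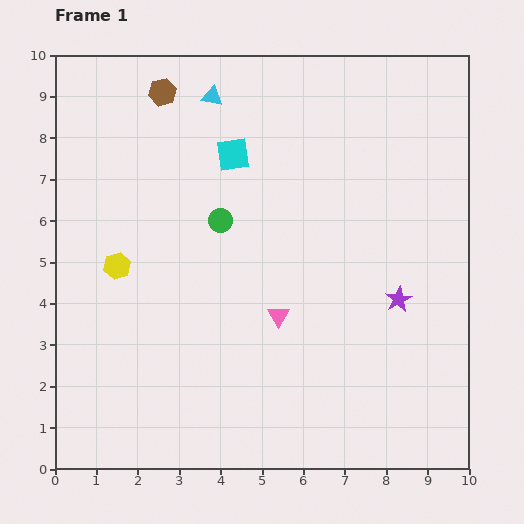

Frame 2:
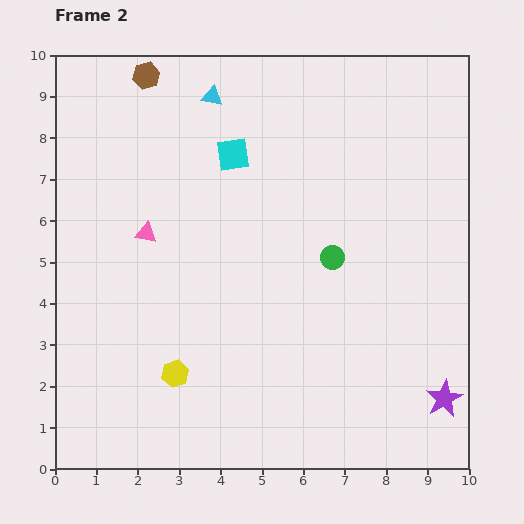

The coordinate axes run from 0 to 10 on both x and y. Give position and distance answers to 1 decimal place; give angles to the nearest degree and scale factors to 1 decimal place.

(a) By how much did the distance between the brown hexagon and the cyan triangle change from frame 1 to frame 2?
+0.5

Distance in frame 1: 1.2. Distance in frame 2: 1.7.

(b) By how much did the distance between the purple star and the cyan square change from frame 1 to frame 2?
+2.5

Distance in frame 1: 5.3. Distance in frame 2: 7.8.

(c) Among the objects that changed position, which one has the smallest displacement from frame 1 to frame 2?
the brown hexagon

(moved 0.6)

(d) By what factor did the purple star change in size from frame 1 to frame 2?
1.4×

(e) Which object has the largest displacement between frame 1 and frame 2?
the pink triangle

(moved 3.8; next 3.0)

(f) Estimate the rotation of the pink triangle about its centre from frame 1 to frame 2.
51° counter-clockwise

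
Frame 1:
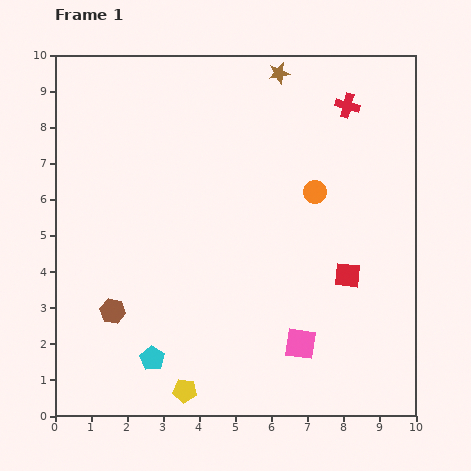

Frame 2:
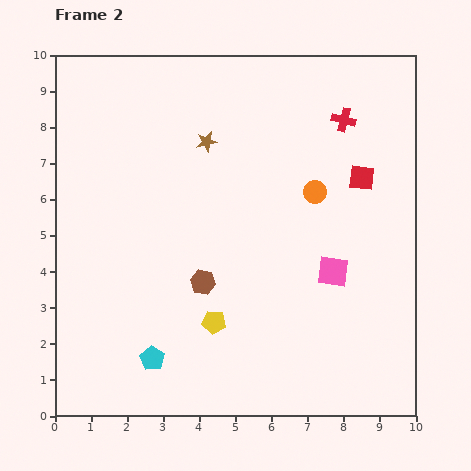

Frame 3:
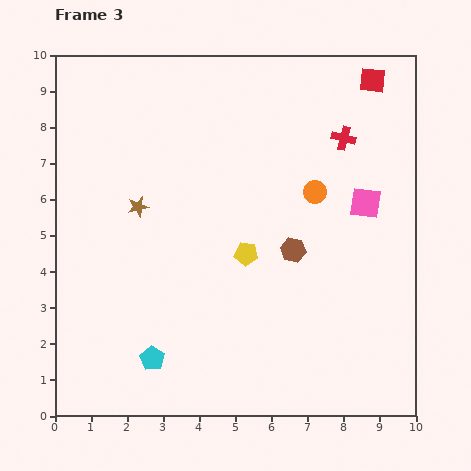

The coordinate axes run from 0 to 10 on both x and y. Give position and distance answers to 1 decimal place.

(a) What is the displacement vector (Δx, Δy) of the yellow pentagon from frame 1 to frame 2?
(0.8, 1.9)

The yellow pentagon was at (3.6, 0.7) in frame 1 and (4.4, 2.6) in frame 2.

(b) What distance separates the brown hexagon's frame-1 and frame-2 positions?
2.6

The brown hexagon moved from (1.6, 2.9) to (4.1, 3.7), a distance of √(2.5² + 0.8²) ≈ 2.6.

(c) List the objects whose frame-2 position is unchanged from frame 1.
the orange circle, the cyan pentagon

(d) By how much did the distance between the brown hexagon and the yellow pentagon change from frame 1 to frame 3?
-1.7

Distance in frame 1: 3.0. Distance in frame 3: 1.3.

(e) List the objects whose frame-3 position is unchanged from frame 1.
the orange circle, the cyan pentagon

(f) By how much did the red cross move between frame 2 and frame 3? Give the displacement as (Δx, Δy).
(0.0, -0.5)

The red cross was at (8.0, 8.2) in frame 2 and (8.0, 7.7) in frame 3.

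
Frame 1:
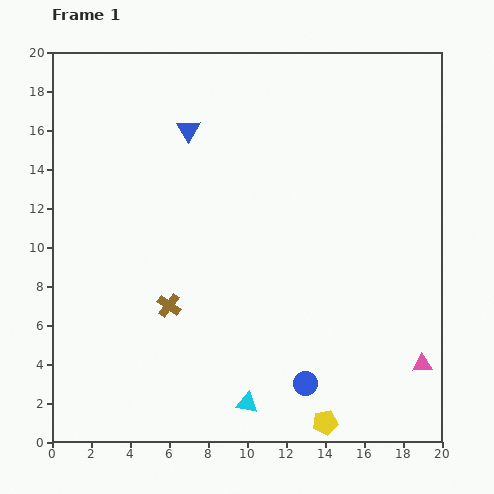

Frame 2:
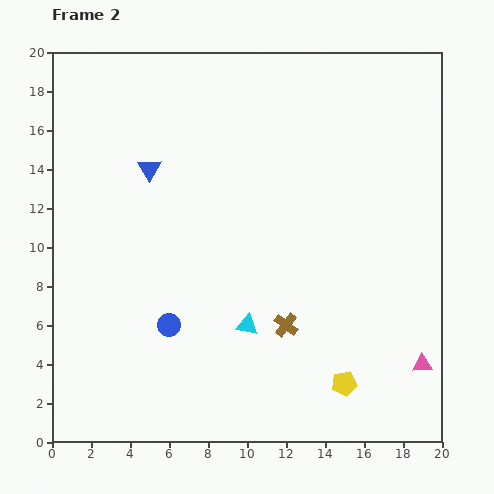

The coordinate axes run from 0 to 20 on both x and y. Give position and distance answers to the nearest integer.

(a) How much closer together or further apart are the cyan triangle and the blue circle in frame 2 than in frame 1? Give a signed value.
+1

Distance in frame 1: 3. Distance in frame 2: 4.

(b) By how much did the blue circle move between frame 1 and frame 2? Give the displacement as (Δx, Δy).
(-7, 3)

The blue circle was at (13, 3) in frame 1 and (6, 6) in frame 2.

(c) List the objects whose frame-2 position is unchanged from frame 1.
the pink triangle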